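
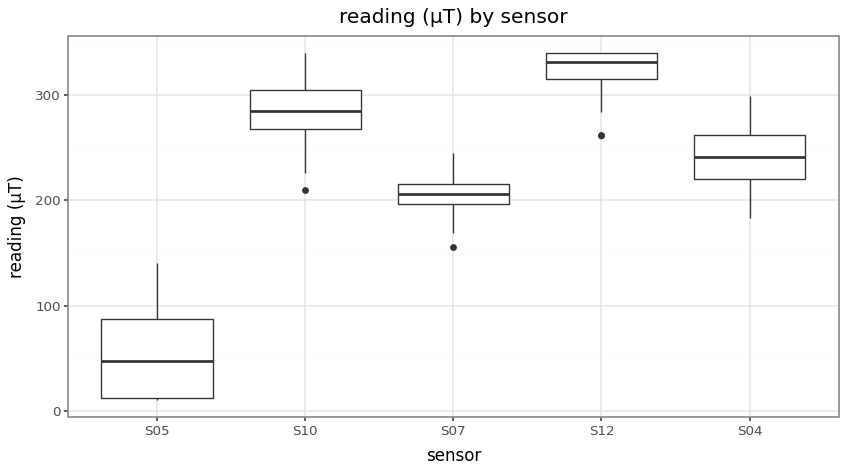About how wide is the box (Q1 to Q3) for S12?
Q3 ≈ 350, Q1 ≈ 325; IQR ≈ 25.

≈ 25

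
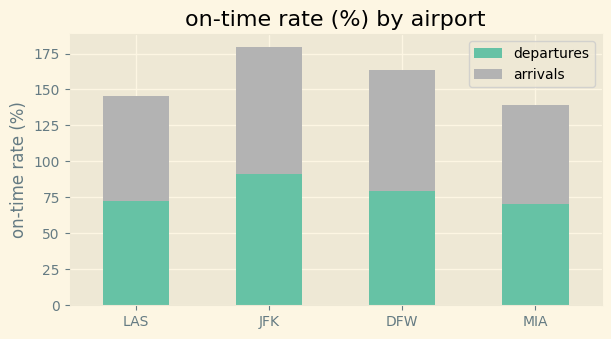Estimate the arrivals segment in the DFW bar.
≈ 80

arrivals top ≈ 160, bottom ≈ 80; segment ≈ 80.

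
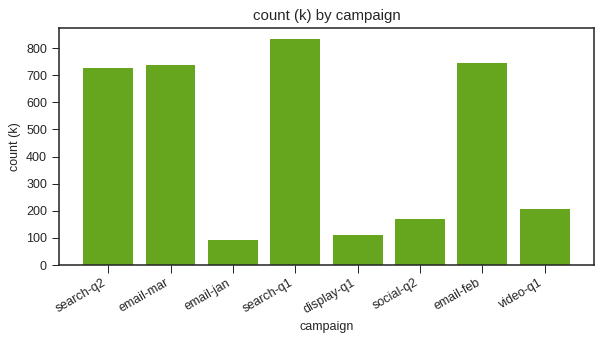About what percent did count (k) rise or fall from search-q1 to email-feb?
search-q1 ≈ 800, email-feb ≈ 700; (700 − 800) / 800 ≈ -12.5%.

≈ -12.5%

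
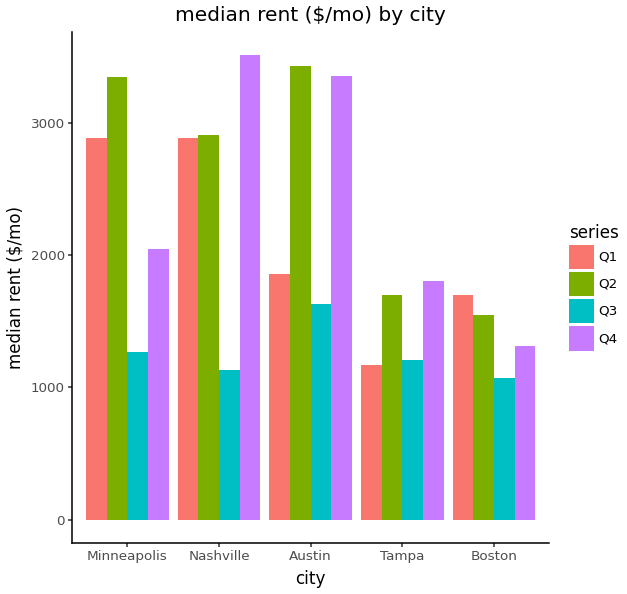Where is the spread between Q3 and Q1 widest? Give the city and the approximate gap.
Nashville, ≈ 2000 $/mo

Nashville: Q3 ≈ 1000, Q1 ≈ 3000 → gap ≈ 2000. Next-largest (Minneapolis) is only ≈ 1500.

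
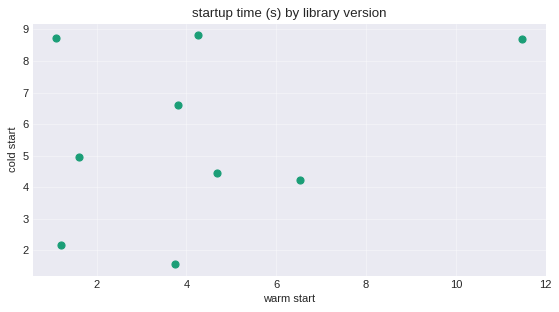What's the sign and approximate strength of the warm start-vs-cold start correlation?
positive, weak

Points are positively correlated; weak (|r| ≈ 0.3).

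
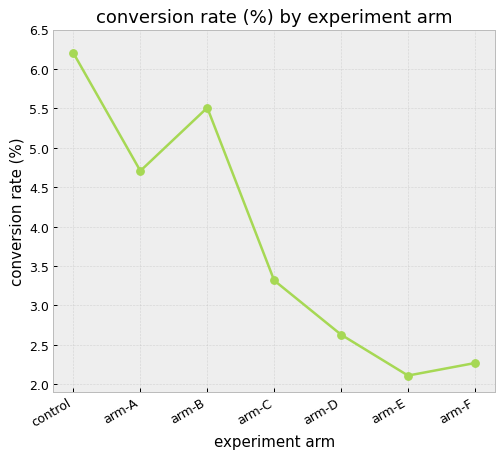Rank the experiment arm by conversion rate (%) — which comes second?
Top 3: control ≈ 6.0, arm-B ≈ 5.5, arm-A ≈ 4.5.

arm-B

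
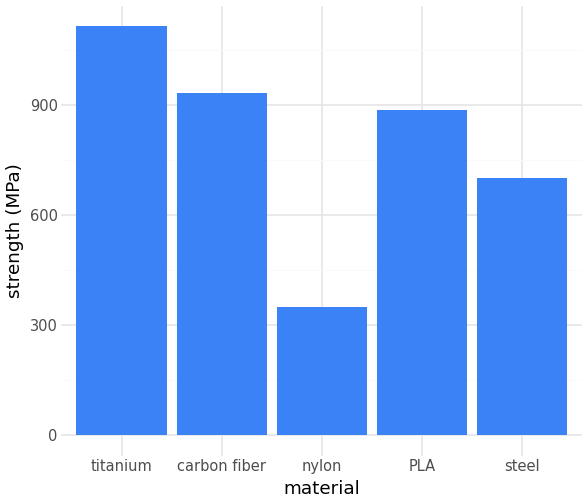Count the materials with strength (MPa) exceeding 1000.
1

Above 1000: titanium.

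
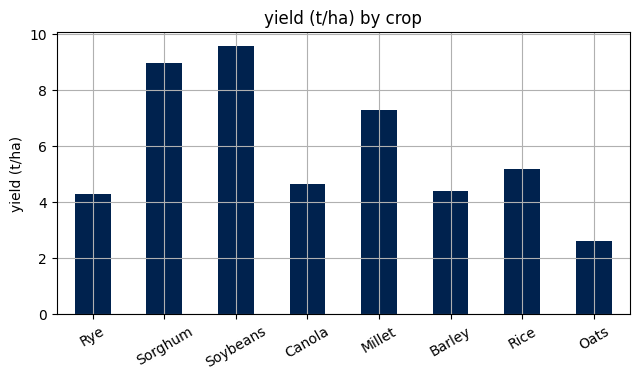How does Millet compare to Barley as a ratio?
Millet ≈ 7, Barley ≈ 4; 7/4 ≈ 1.75.

≈ 1.75×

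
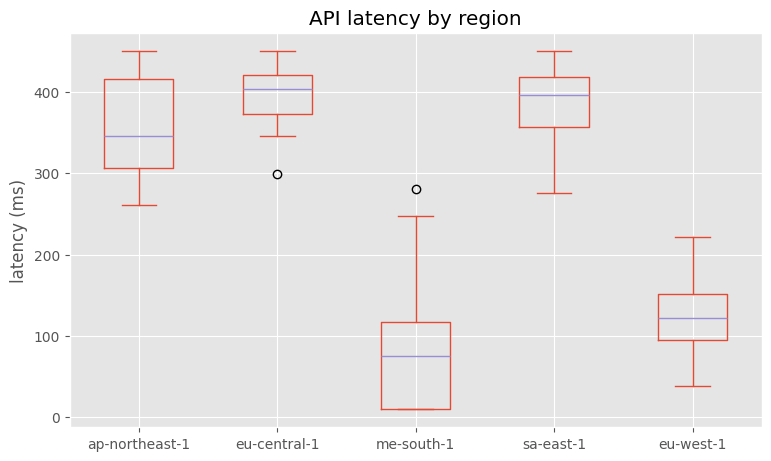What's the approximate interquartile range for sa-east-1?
≈ 50

Q3 ≈ 400, Q1 ≈ 350; IQR ≈ 50.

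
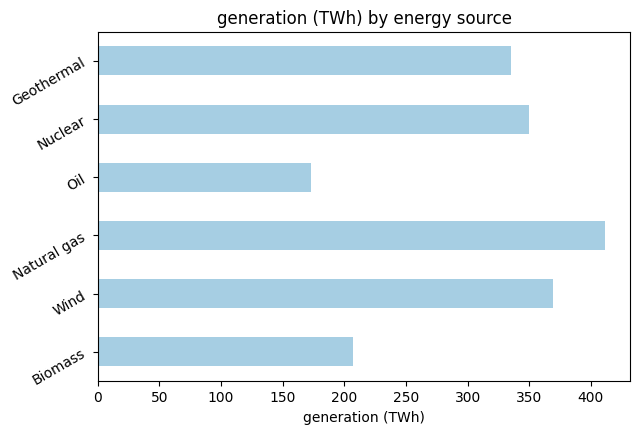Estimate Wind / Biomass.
Wind ≈ 350, Biomass ≈ 200; 350/200 ≈ 1.75.

≈ 1.75×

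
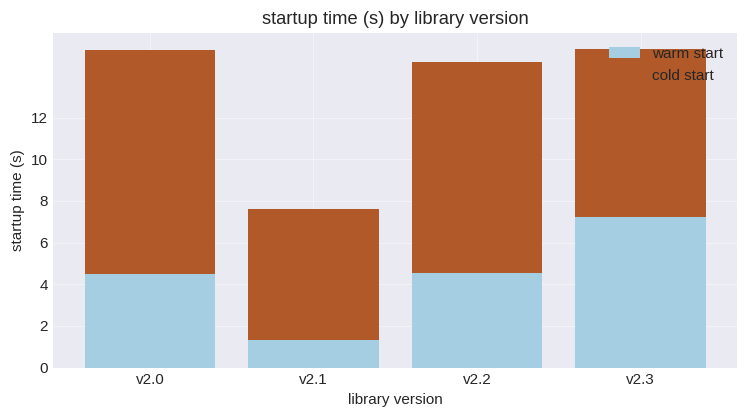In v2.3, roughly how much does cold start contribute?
cold start top ≈ 16, bottom ≈ 8; segment ≈ 8.

≈ 8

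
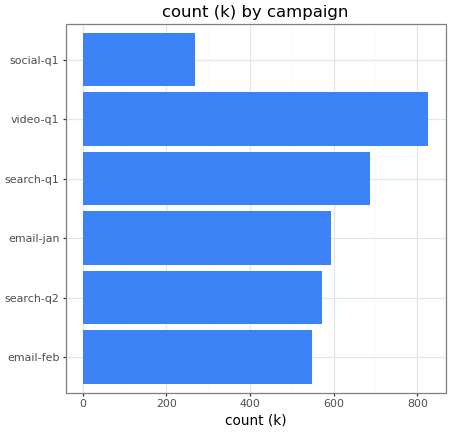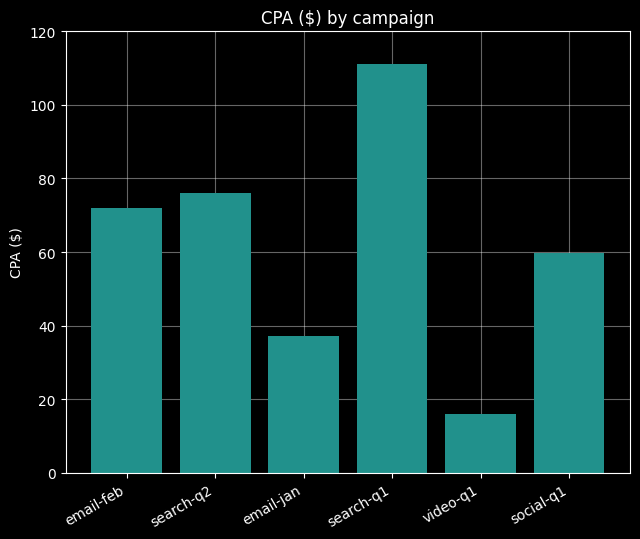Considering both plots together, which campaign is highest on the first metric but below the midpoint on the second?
video-q1

Chart 2 median CPA ($) ≈ 60; below-median campaigns: email-jan, video-q1, social-q1. Among those, video-q1 has the highest count (k) (≈ 800).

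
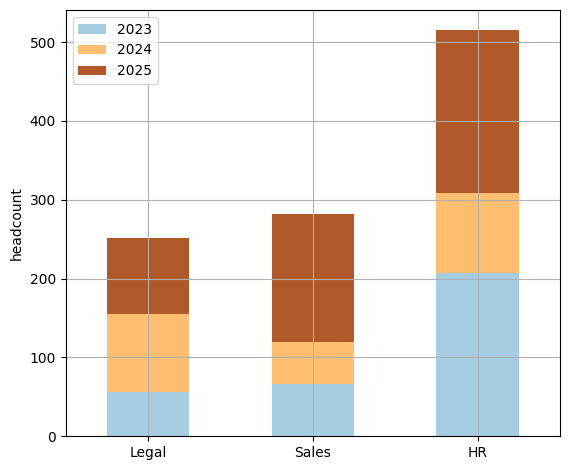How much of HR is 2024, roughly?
≈ 100

2024 top ≈ 300, bottom ≈ 200; segment ≈ 100.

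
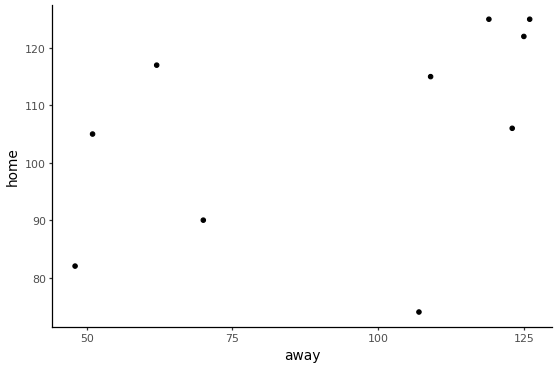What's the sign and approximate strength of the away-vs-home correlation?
positive, moderate

Points are positively correlated; moderate (|r| ≈ 0.5).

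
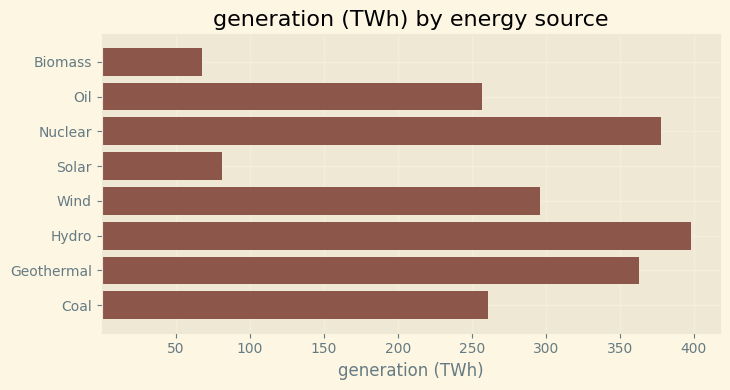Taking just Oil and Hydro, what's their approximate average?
(250 + 400) / 2 ≈ 325.

≈ 325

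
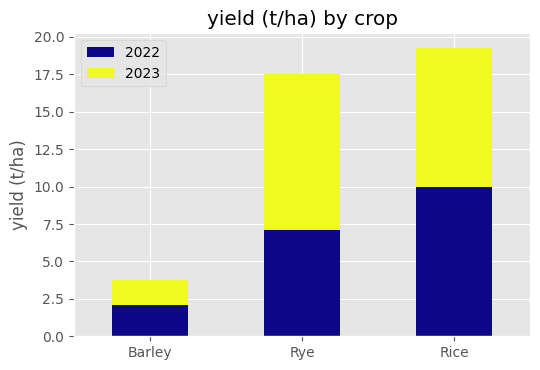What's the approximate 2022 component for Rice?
≈ 10

2022 top ≈ 10, bottom ≈ 0; segment ≈ 10.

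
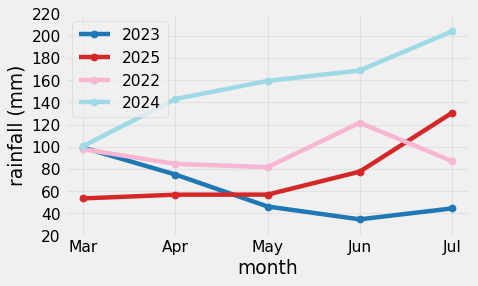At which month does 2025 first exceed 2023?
Apr: 2025 ≈ 60 vs 2023 ≈ 80 (not yet); May: 2025 ≈ 60 vs 2023 ≈ 40 (first crossover).

May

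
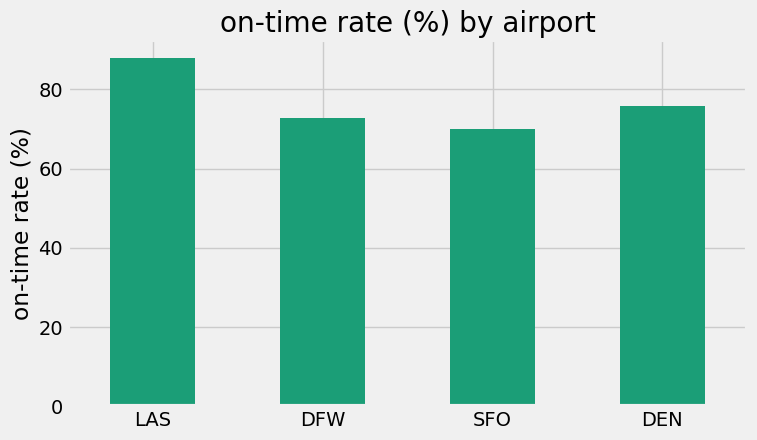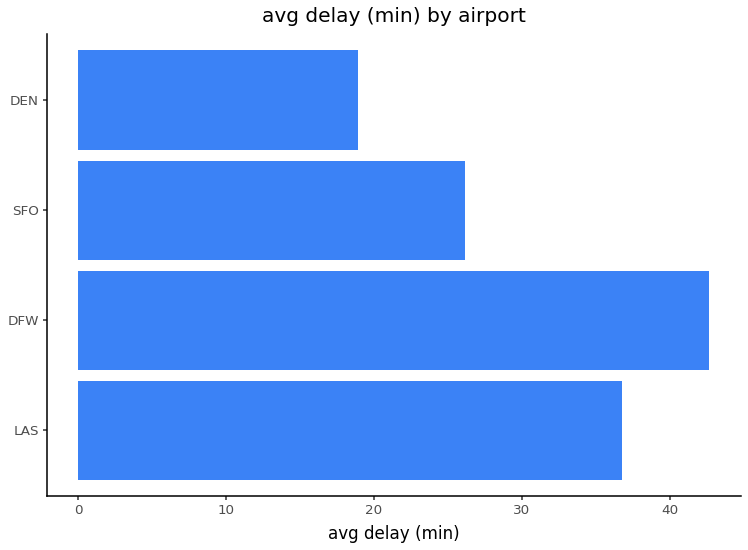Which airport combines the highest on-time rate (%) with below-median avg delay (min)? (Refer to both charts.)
DEN

Chart 2 median avg delay (min) ≈ 30; below-median airports: SFO, DEN. Among those, DEN has the highest on-time rate (%) (≈ 80).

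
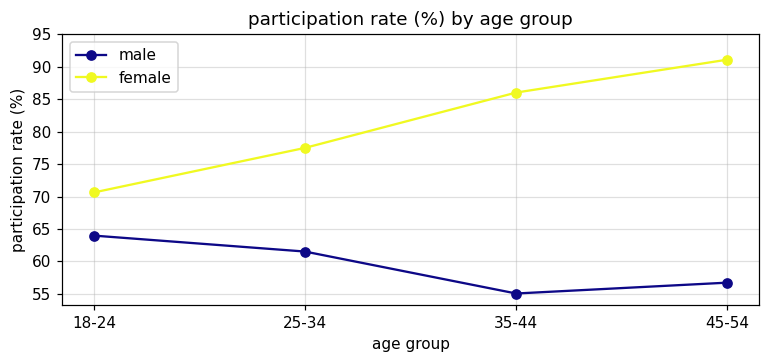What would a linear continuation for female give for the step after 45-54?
Last three: 75, 85, 90 → slope ≈ 7.5/step → next ≈ 97.5.

≈ 97.5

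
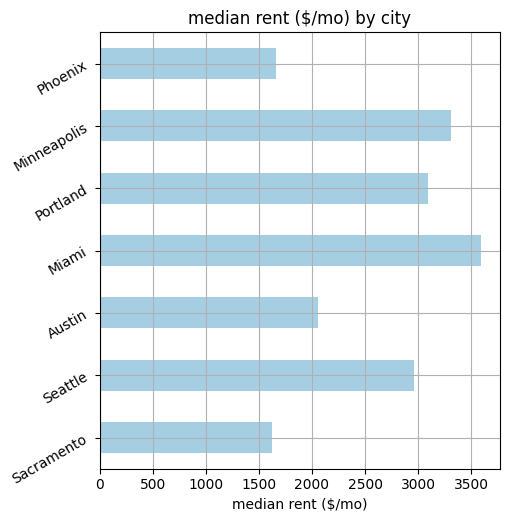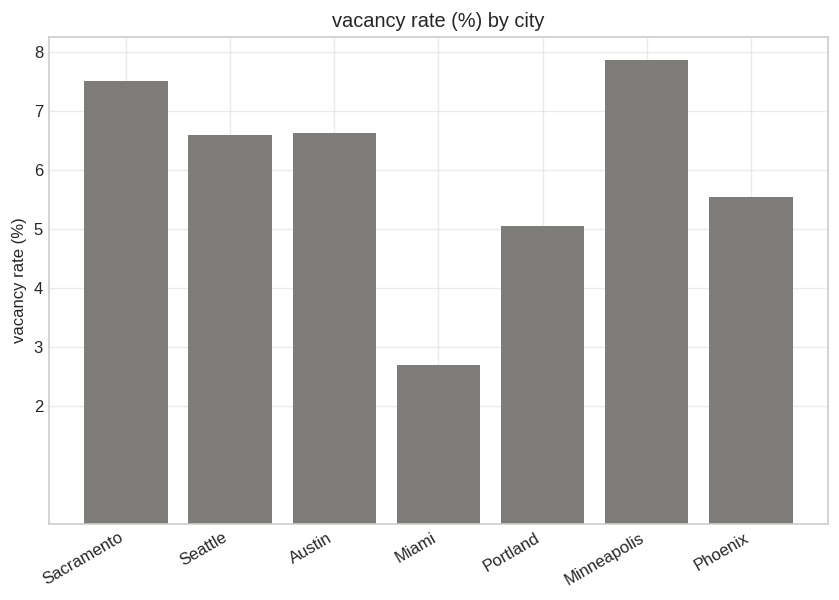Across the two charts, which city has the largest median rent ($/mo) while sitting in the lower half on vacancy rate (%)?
Chart 2 median vacancy rate (%) ≈ 7; below-median cities: Miami, Portland, Phoenix. Among those, Miami has the highest median rent ($/mo) (≈ 3500).

Miami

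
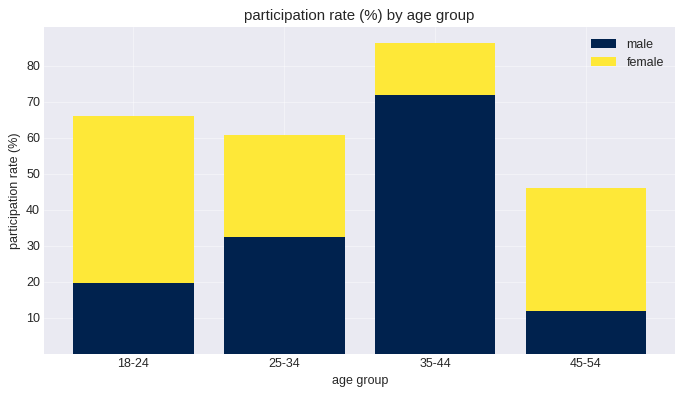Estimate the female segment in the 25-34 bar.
female top ≈ 60, bottom ≈ 30; segment ≈ 30.

≈ 30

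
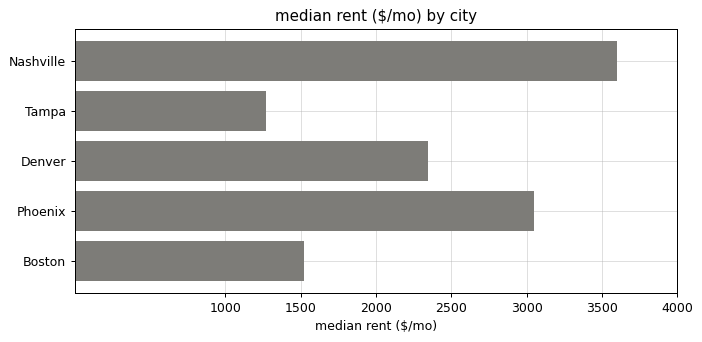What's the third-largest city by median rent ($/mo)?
Top 4: Nashville ≈ 3500, Phoenix ≈ 3000, Denver ≈ 2500, Boston ≈ 1500.

Denver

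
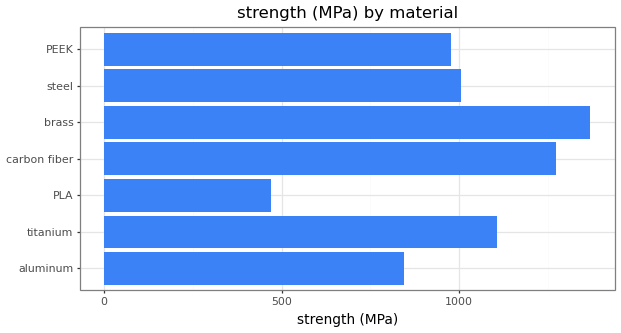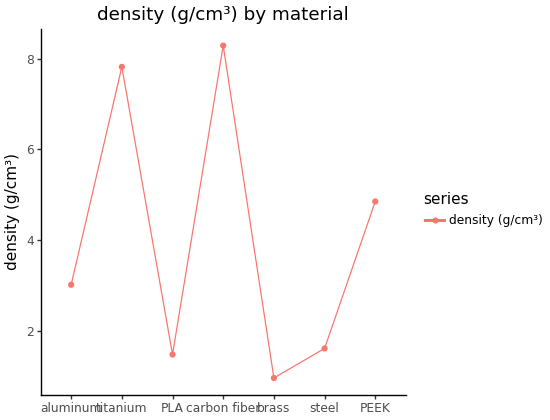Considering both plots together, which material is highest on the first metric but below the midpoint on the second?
brass

Chart 2 median density (g/cm³) ≈ 3; below-median materials: PLA, brass, steel. Among those, brass has the highest strength (MPa) (≈ 1400).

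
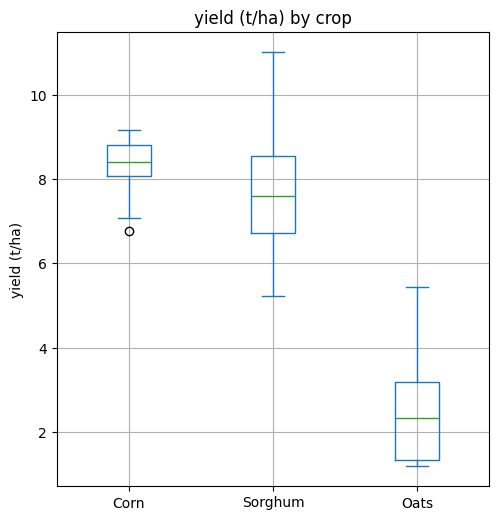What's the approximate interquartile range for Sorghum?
Q3 ≈ 8.5, Q1 ≈ 6.5; IQR ≈ 2.0.

≈ 2.0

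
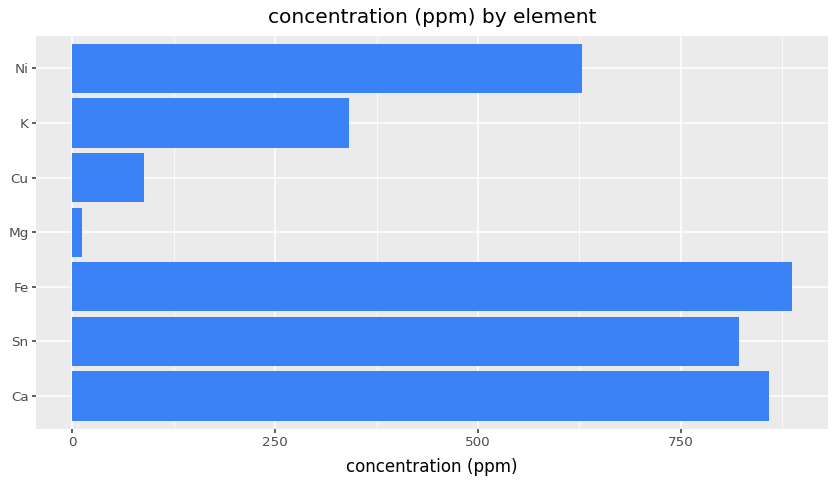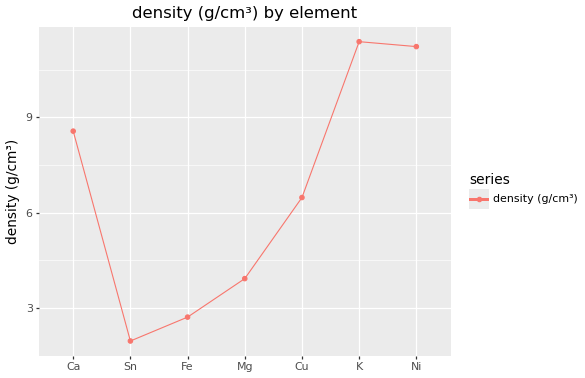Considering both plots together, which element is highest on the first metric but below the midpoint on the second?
Fe

Chart 2 median density (g/cm³) ≈ 6; below-median elements: Sn, Fe, Mg. Among those, Fe has the highest concentration (ppm) (≈ 900).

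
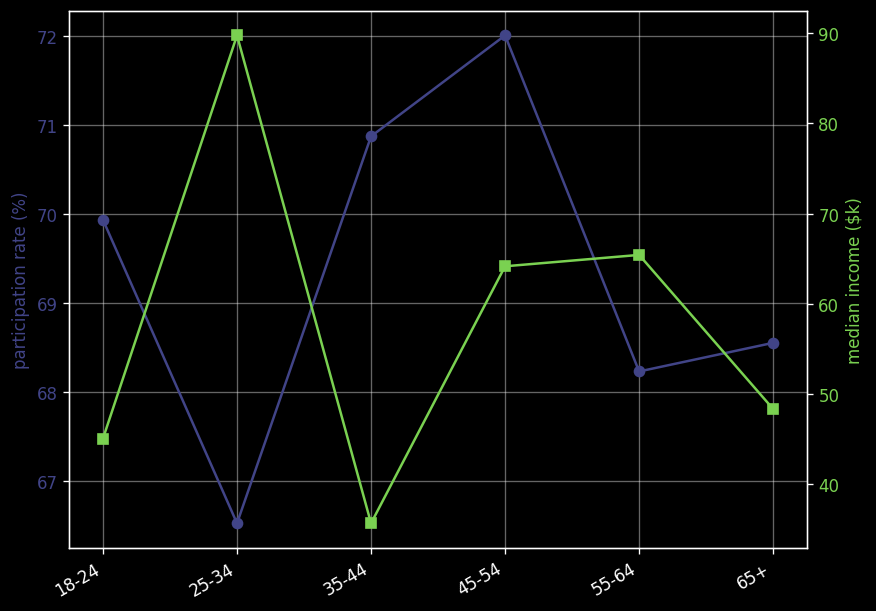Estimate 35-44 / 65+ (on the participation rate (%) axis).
35-44 ≈ 71.0, 65+ ≈ 68.5; 71.0/68.5 ≈ 1.04.

≈ 1.04×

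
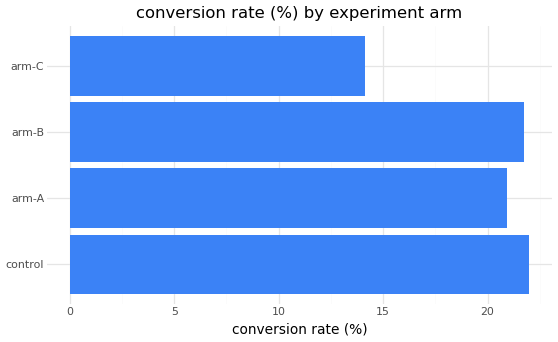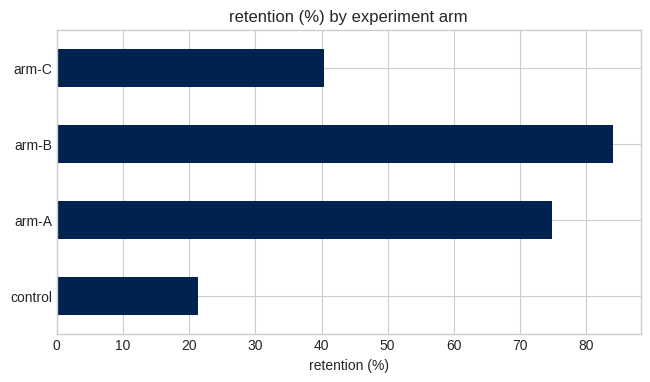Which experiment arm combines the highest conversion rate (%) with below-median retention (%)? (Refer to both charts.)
control

Chart 2 median retention (%) ≈ 60; below-median experiment arms: control, arm-C. Among those, control has the highest conversion rate (%) (≈ 20).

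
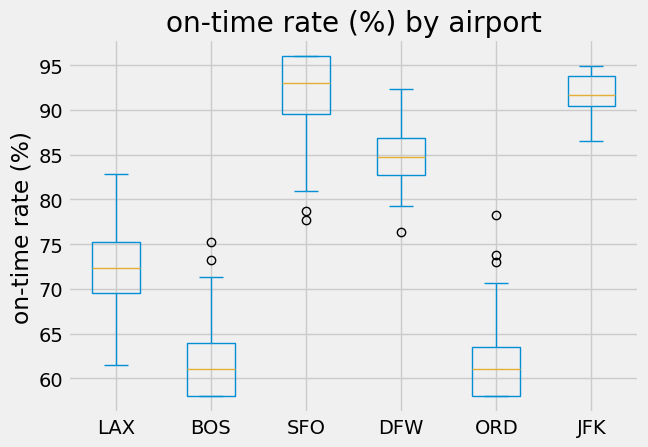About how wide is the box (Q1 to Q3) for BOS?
Q3 ≈ 65, Q1 ≈ 60; IQR ≈ 5.

≈ 5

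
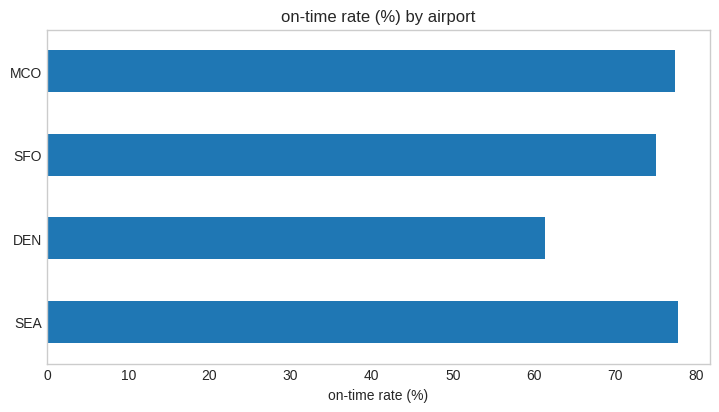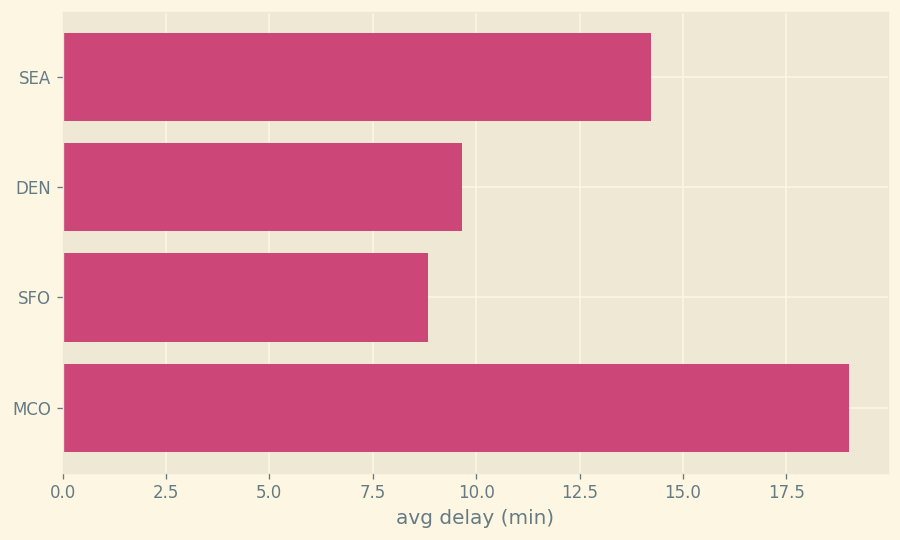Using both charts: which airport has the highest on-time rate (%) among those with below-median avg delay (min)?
Chart 2 median avg delay (min) ≈ 12; below-median airports: DEN, SFO. Among those, SFO has the highest on-time rate (%) (≈ 80).

SFO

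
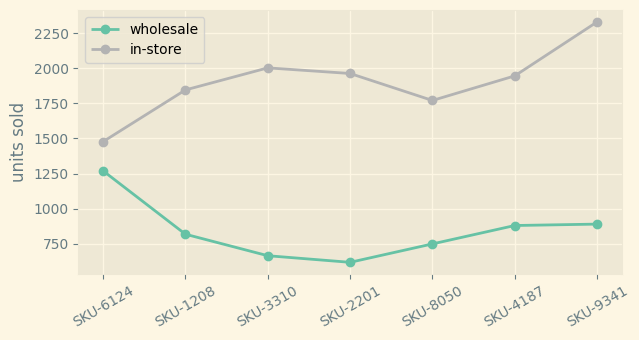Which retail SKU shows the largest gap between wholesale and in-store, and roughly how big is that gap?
SKU-9341, ≈ 1600

SKU-9341: wholesale ≈ 800, in-store ≈ 2400 → gap ≈ 1600. Next-largest (SKU-2201) is only ≈ 1400.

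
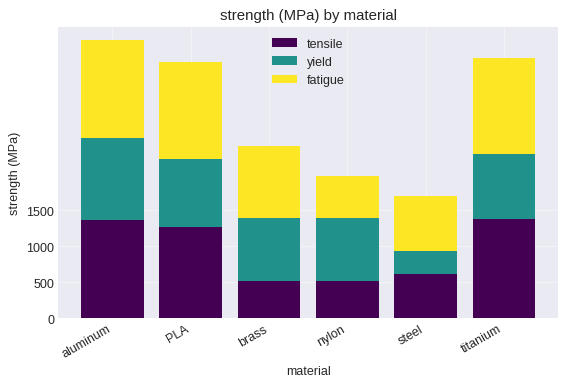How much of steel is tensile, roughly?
tensile top ≈ 500, bottom ≈ 0; segment ≈ 500.

≈ 500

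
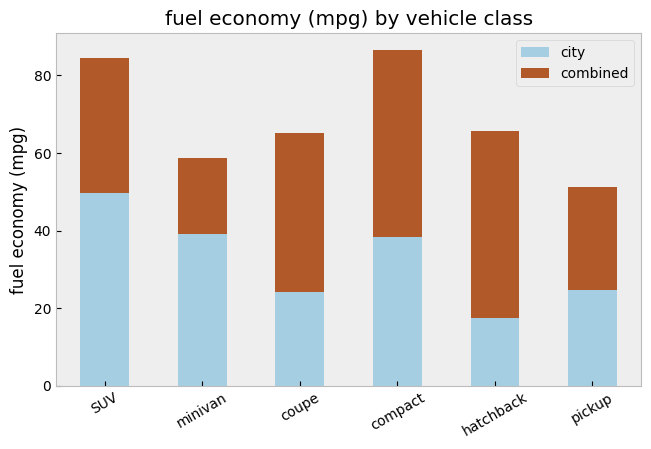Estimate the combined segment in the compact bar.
combined top ≈ 90, bottom ≈ 40; segment ≈ 50.

≈ 50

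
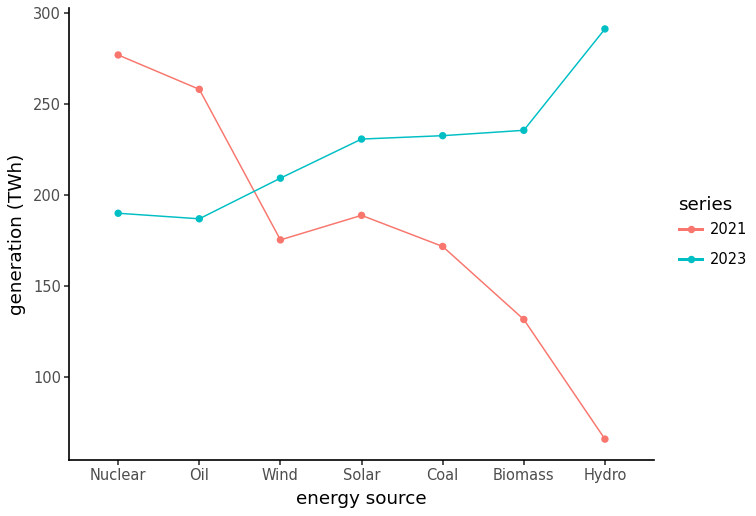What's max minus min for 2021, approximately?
Max Nuclear ≈ 280, min Hydro ≈ 60; range ≈ 220.

≈ 220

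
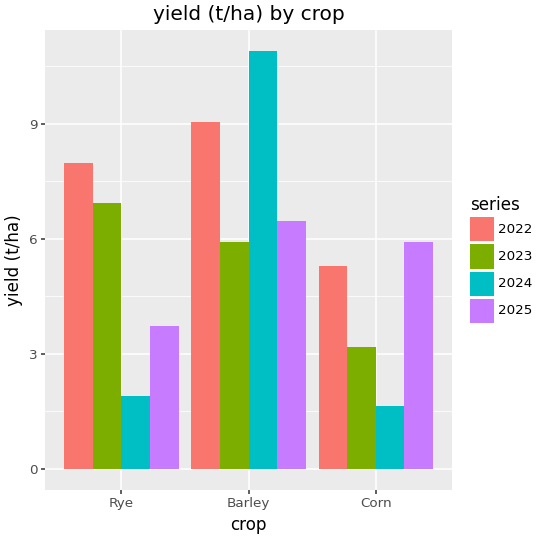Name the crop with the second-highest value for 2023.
Top 3 for 2023: Rye ≈ 7, Barley ≈ 6, Corn ≈ 3.

Barley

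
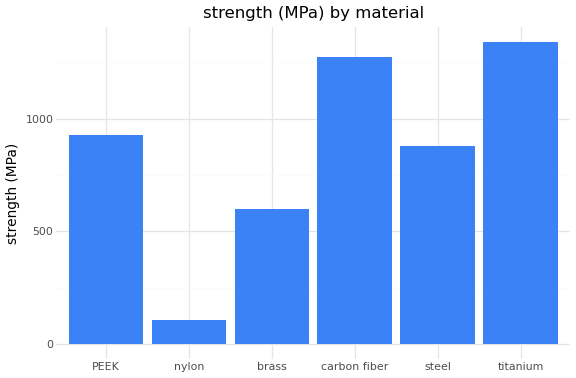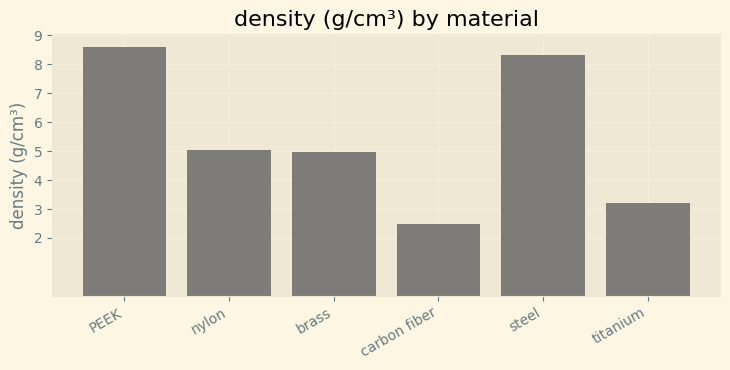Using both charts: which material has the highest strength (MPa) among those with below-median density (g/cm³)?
titanium

Chart 2 median density (g/cm³) ≈ 5; below-median materials: brass, carbon fiber, titanium. Among those, titanium has the highest strength (MPa) (≈ 1400).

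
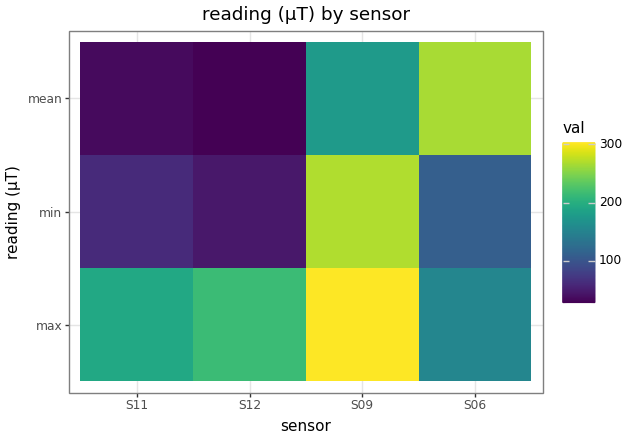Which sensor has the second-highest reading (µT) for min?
S06

Top 3 for min: S09 ≈ 275, S06 ≈ 100, S11 ≈ 50.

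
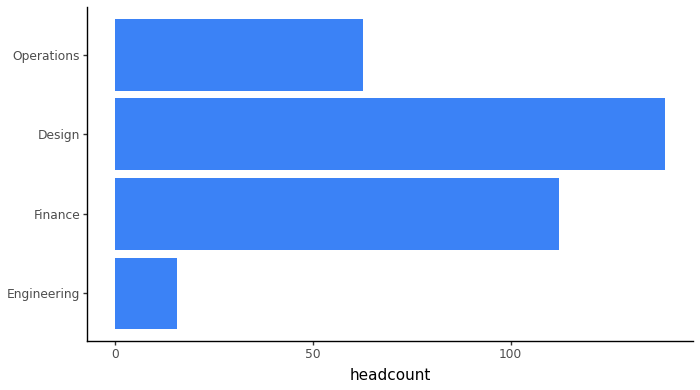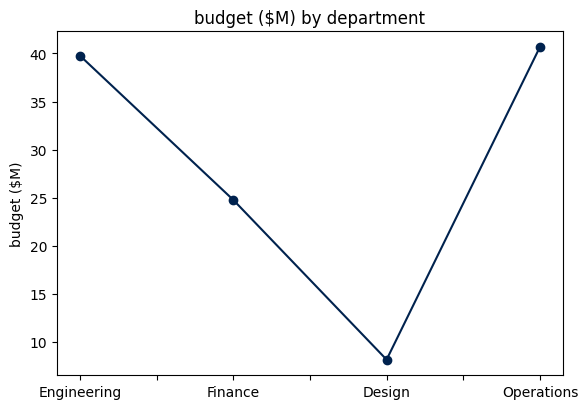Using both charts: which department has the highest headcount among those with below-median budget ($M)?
Design

Chart 2 median budget ($M) ≈ 30; below-median departments: Finance, Design. Among those, Design has the highest headcount (≈ 140).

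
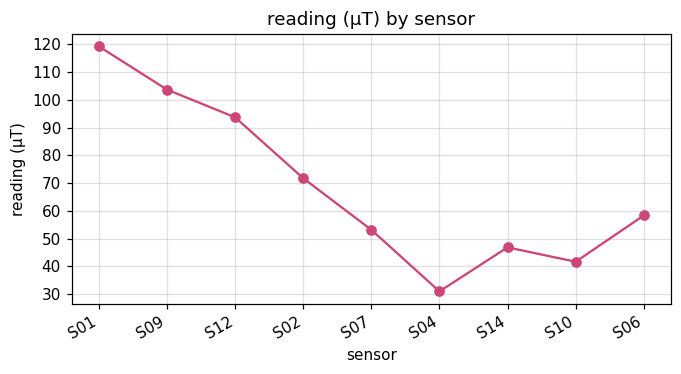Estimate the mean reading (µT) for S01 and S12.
≈ 105

(120 + 90) / 2 ≈ 105.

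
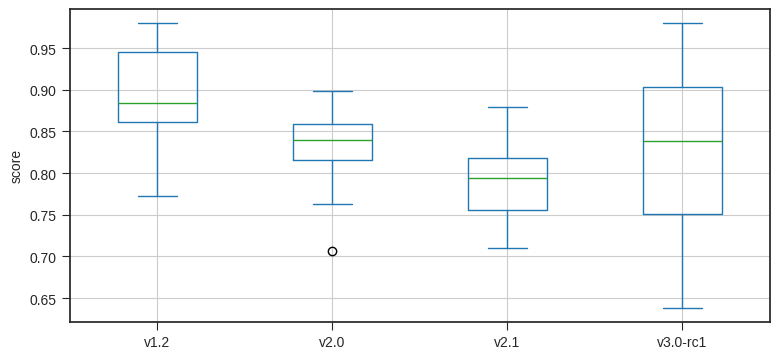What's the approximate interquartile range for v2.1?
Q3 ≈ 0.82, Q1 ≈ 0.76; IQR ≈ 0.06.

≈ 0.06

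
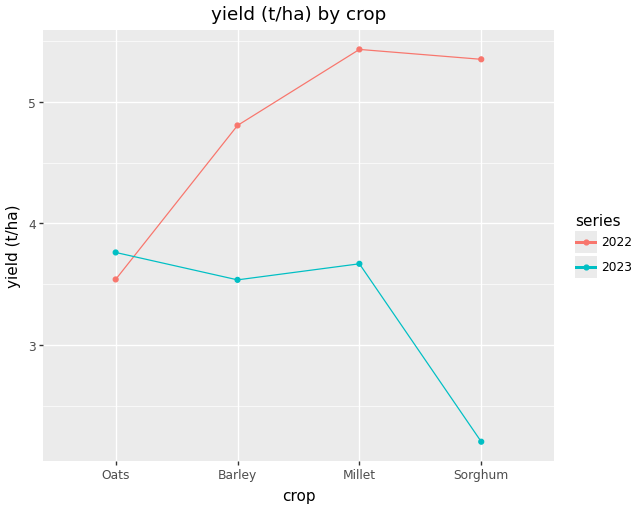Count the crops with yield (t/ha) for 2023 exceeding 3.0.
Above 3.0: Oats, Barley, Millet.

3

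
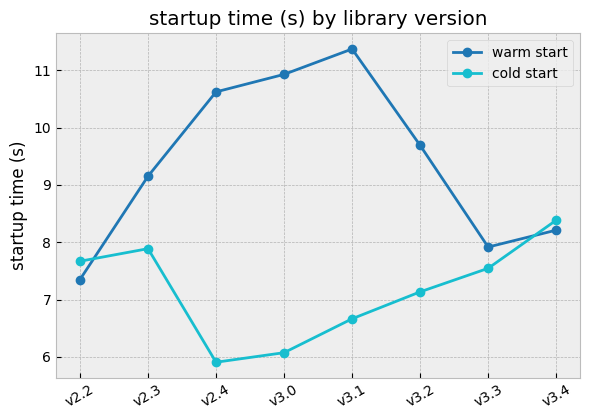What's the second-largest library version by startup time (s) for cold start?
Top 3 for cold start: v3.4 ≈ 8.5, v2.3 ≈ 8.0, v2.2 ≈ 7.5.

v2.3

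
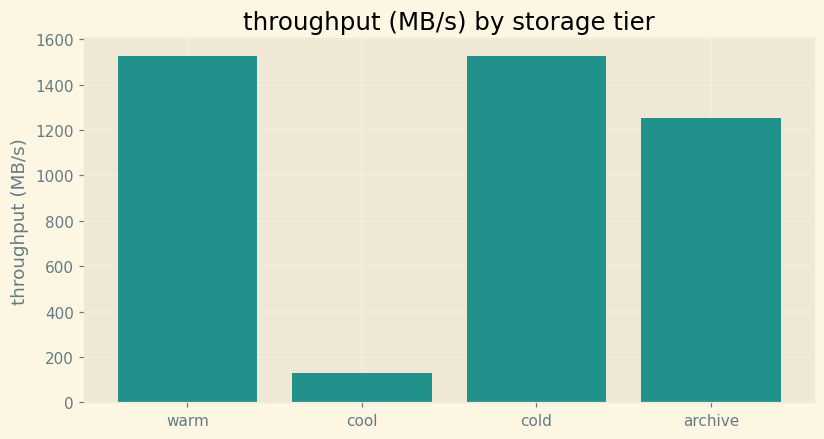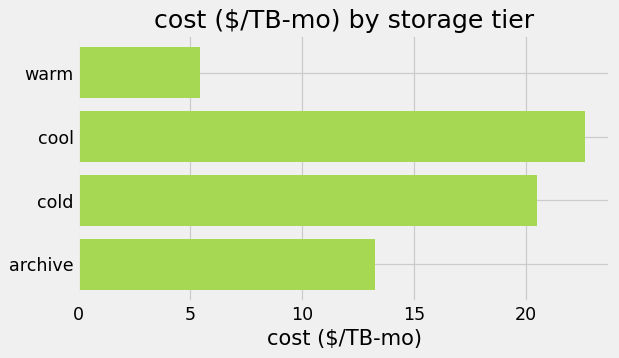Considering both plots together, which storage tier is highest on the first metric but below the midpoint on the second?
warm

Chart 2 median cost ($/TB-mo) ≈ 15; below-median storage tiers: warm, archive. Among those, warm has the highest throughput (MB/s) (≈ 1600).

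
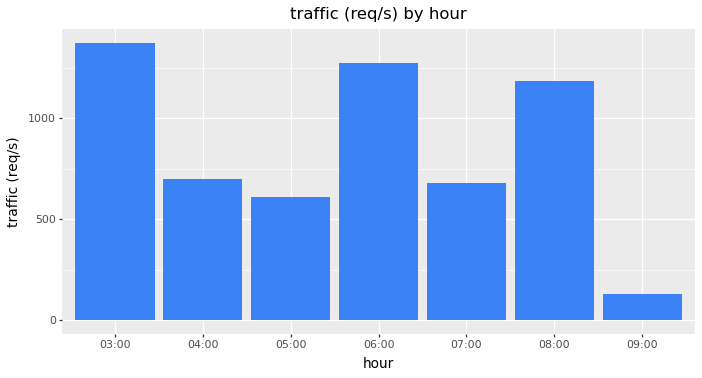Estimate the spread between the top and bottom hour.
≈ 1200

Max 03:00 ≈ 1400, min 09:00 ≈ 200; range ≈ 1200.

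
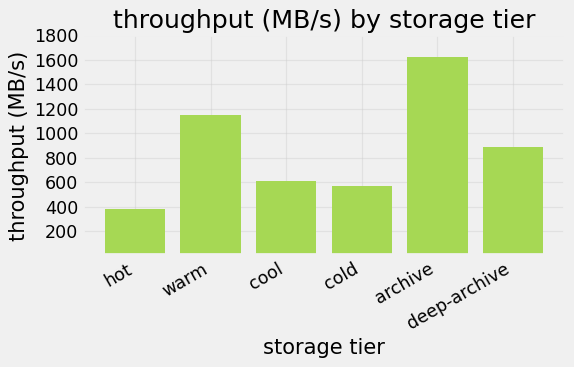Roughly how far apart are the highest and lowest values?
Max archive ≈ 1600, min hot ≈ 400; range ≈ 1200.

≈ 1200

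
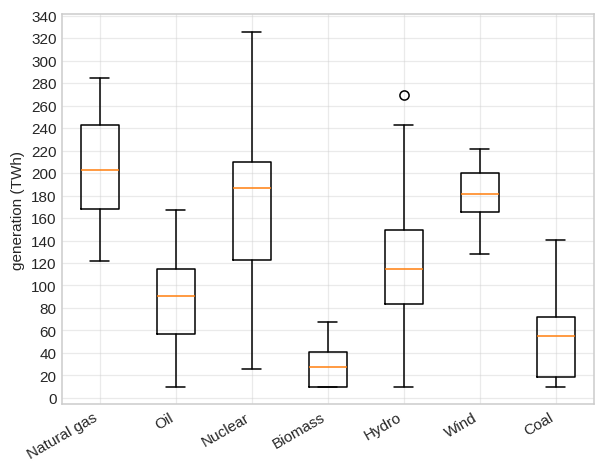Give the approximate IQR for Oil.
Q3 ≈ 120, Q1 ≈ 60; IQR ≈ 60.

≈ 60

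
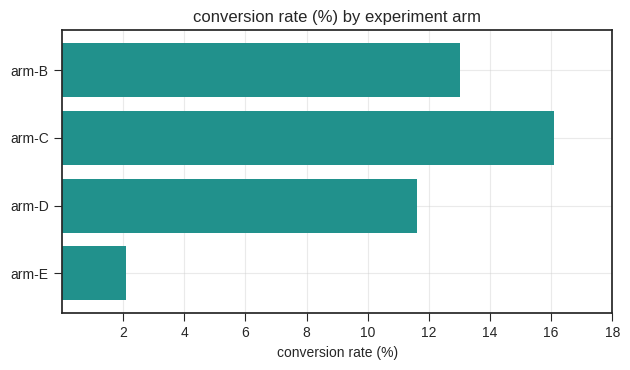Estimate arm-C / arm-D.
arm-C ≈ 16, arm-D ≈ 12; 16/12 ≈ 1.33.

≈ 1.33×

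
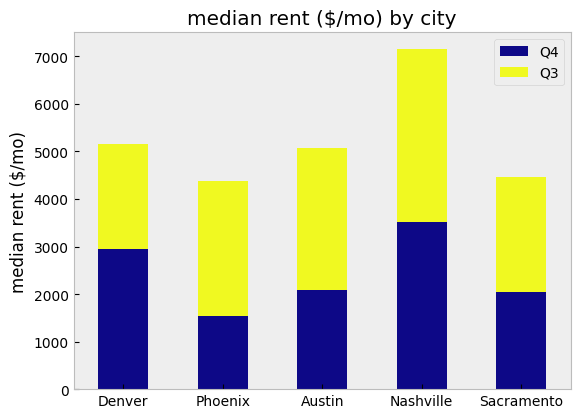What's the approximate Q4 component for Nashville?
≈ 4000

Q4 top ≈ 4000, bottom ≈ 0; segment ≈ 4000.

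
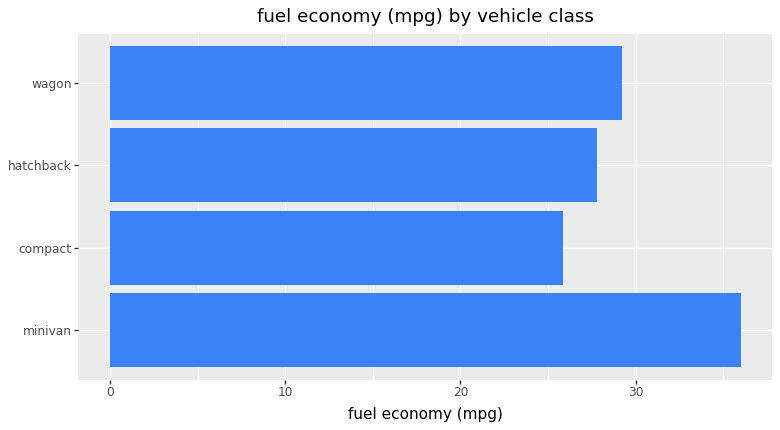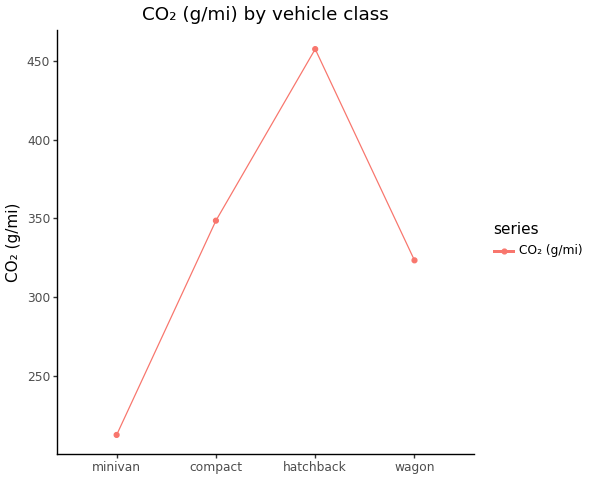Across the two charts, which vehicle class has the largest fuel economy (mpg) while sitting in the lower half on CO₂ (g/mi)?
Chart 2 median CO₂ (g/mi) ≈ 350; below-median vehicle classes: minivan, wagon. Among those, minivan has the highest fuel economy (mpg) (≈ 35).

minivan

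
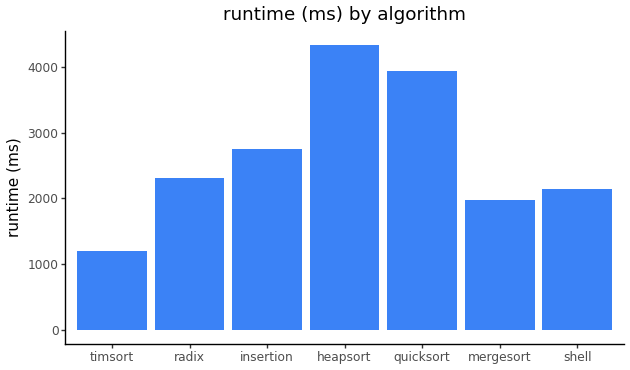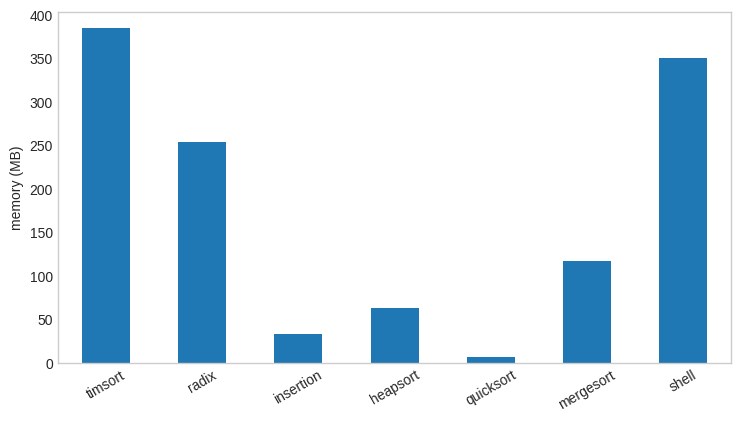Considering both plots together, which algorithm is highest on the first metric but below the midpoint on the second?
Chart 2 median memory (MB) ≈ 100; below-median algorithms: insertion, heapsort, quicksort. Among those, heapsort has the highest runtime (ms) (≈ 4500).

heapsort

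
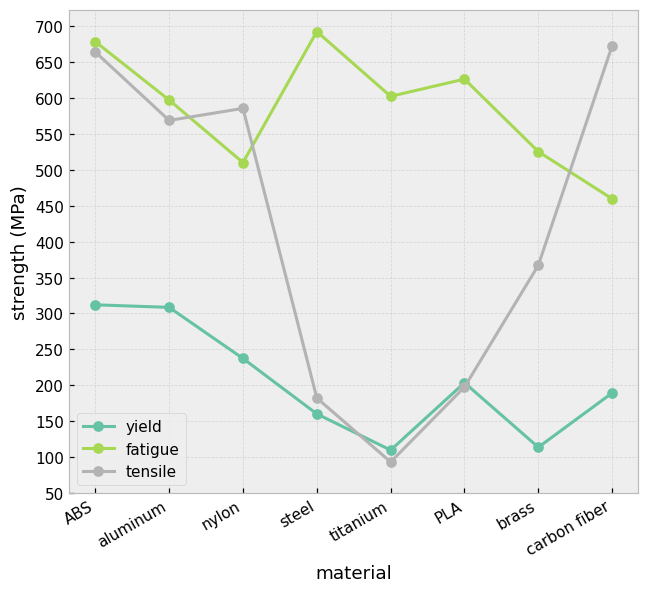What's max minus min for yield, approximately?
≈ 200

Max ABS ≈ 300, min titanium ≈ 100; range ≈ 200.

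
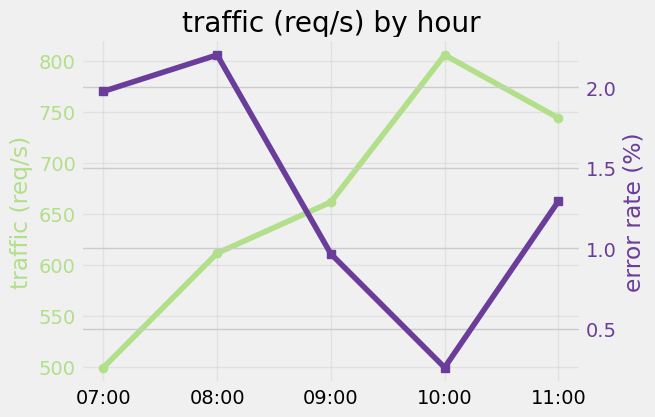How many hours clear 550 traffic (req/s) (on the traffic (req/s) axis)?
4

Above 550: 08:00, 09:00, 10:00, 11:00.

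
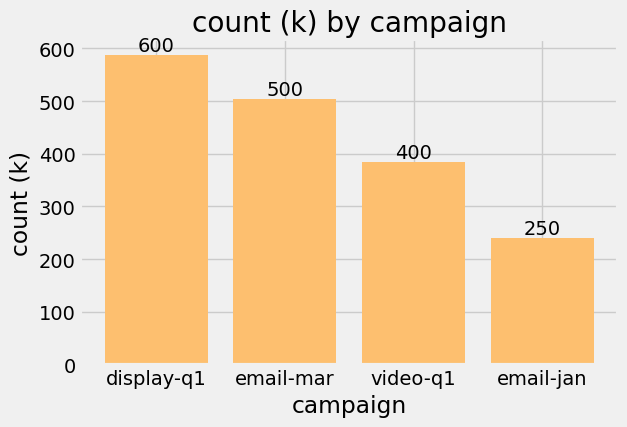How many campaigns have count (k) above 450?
Above 450: display-q1, email-mar.

2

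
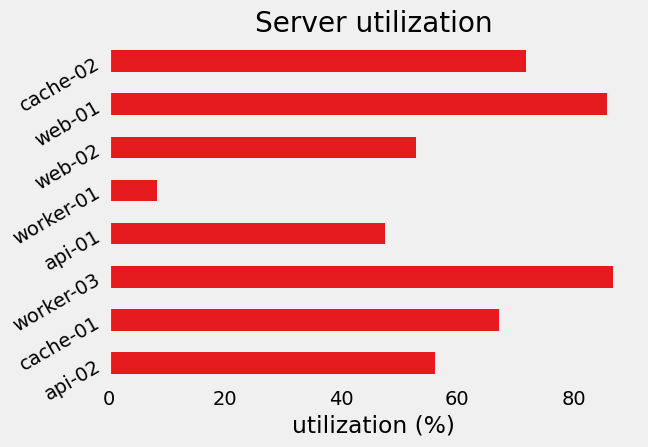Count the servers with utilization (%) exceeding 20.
7

Above 20: api-02, cache-01, worker-03, api-01, web-02, web-01, cache-02.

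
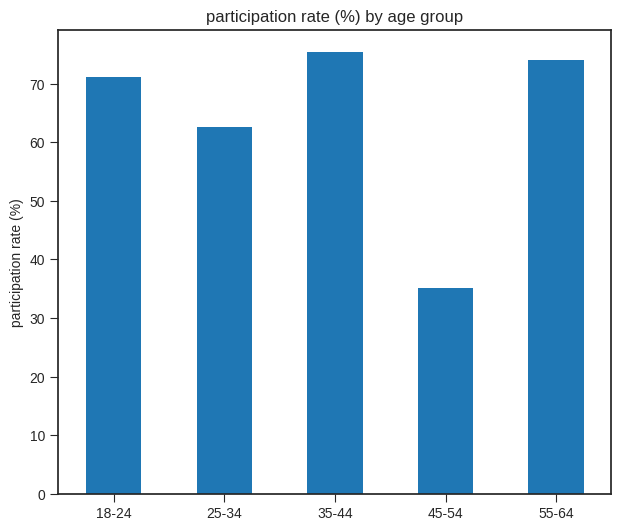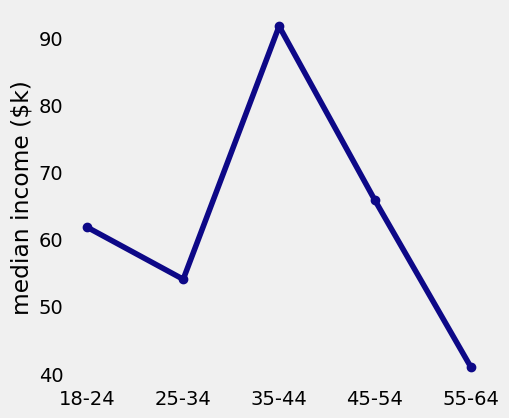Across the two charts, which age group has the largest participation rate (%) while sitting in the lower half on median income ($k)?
Chart 2 median median income ($k) ≈ 60; below-median age groups: 25-34, 55-64. Among those, 55-64 has the highest participation rate (%) (≈ 70).

55-64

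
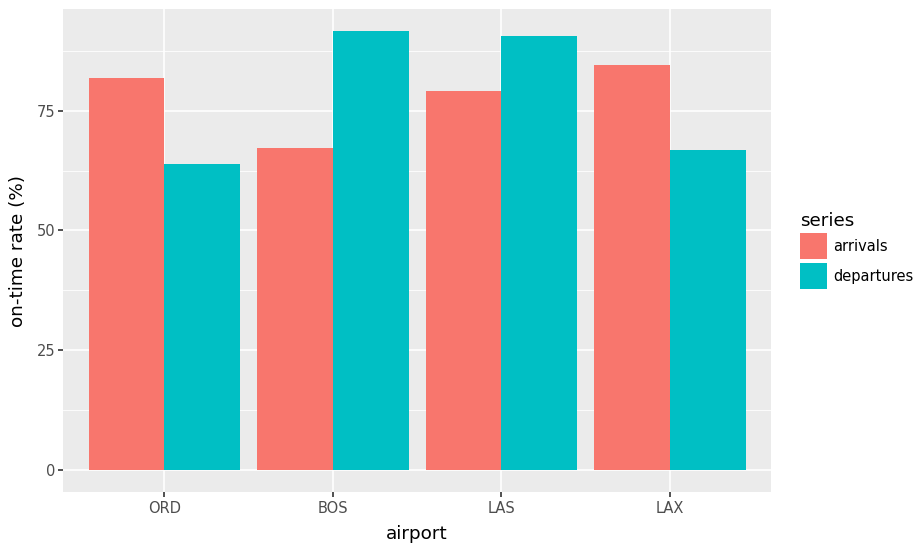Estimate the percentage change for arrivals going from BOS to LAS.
BOS ≈ 70, LAS ≈ 80; (80 − 70) / 70 ≈ +14.3%.

≈ +14.3%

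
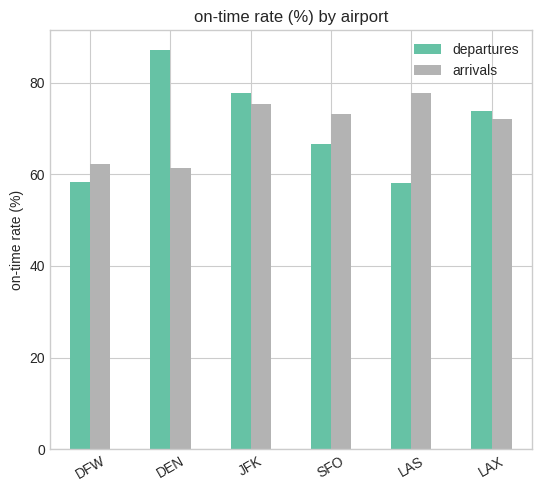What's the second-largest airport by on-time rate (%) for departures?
JFK

Top 3 for departures: DEN ≈ 90, JFK ≈ 80, LAX ≈ 70.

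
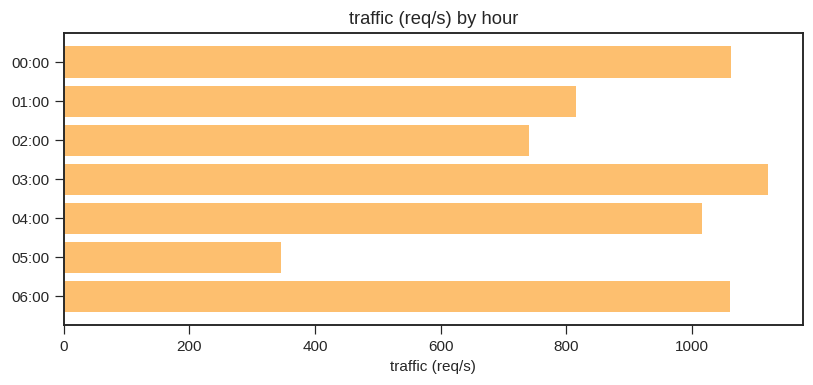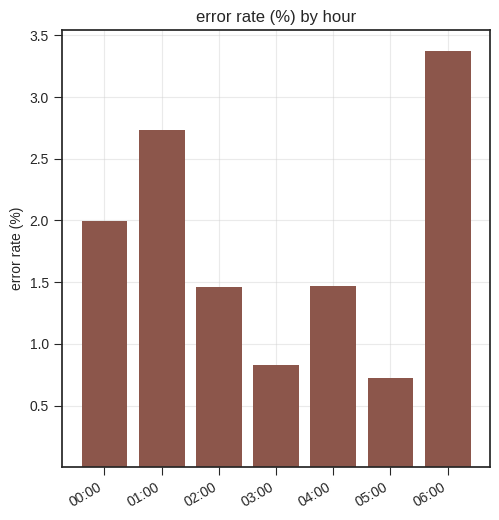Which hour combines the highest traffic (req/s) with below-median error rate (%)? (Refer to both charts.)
Chart 2 median error rate (%) ≈ 1.5; below-median hours: 02:00, 03:00, 05:00. Among those, 03:00 has the highest traffic (req/s) (≈ 1200).

03:00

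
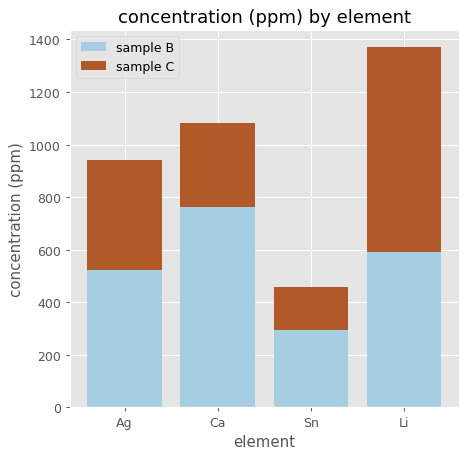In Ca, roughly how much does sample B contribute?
sample B top ≈ 800, bottom ≈ 0; segment ≈ 800.

≈ 800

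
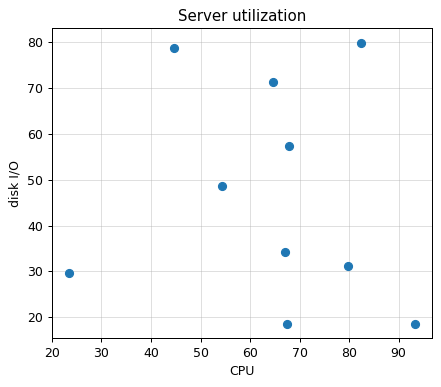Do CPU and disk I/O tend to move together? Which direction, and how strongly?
no clear correlation

Points are roughly uncorrelated; weak (|r| ≈ 0.1).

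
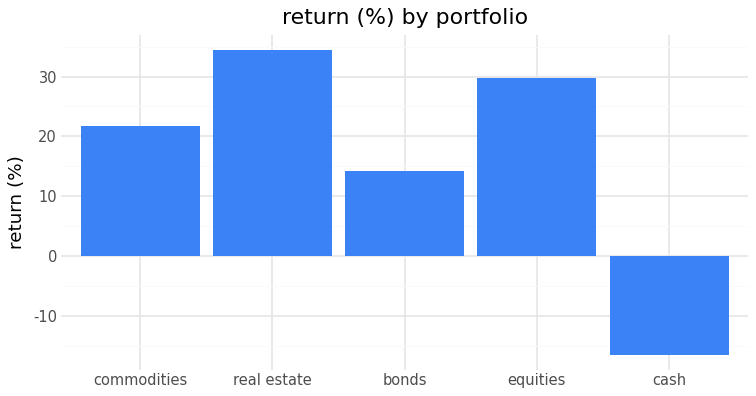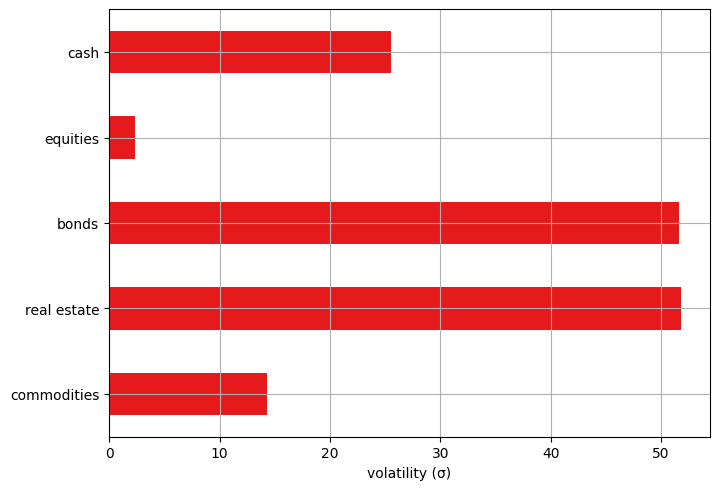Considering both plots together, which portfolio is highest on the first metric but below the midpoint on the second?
Chart 2 median volatility (σ) ≈ 25; below-median portfolios: commodities, equities. Among those, equities has the highest return (%) (≈ 30).

equities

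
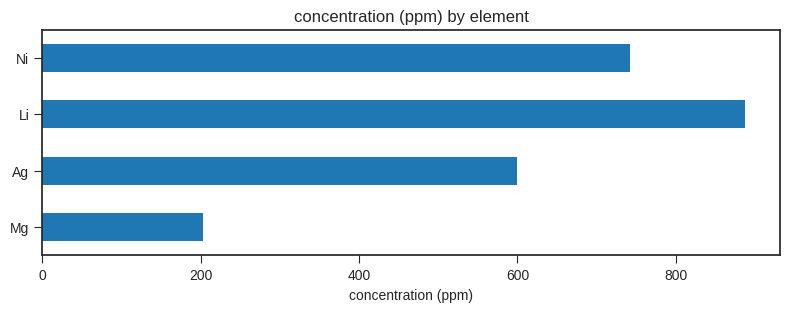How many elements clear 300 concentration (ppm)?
Above 300: Ag, Li, Ni.

3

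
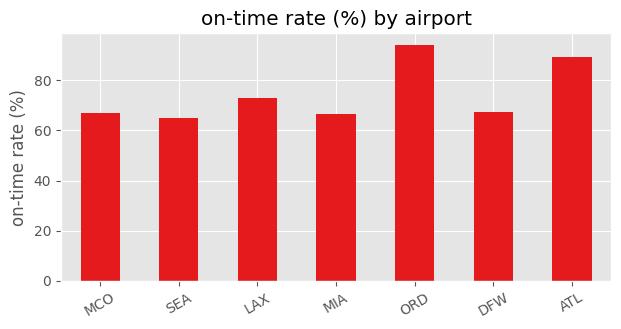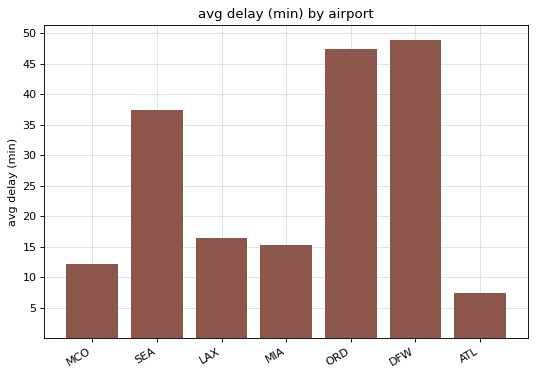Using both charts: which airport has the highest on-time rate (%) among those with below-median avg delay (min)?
Chart 2 median avg delay (min) ≈ 15; below-median airports: MCO, MIA, ATL. Among those, ATL has the highest on-time rate (%) (≈ 90).

ATL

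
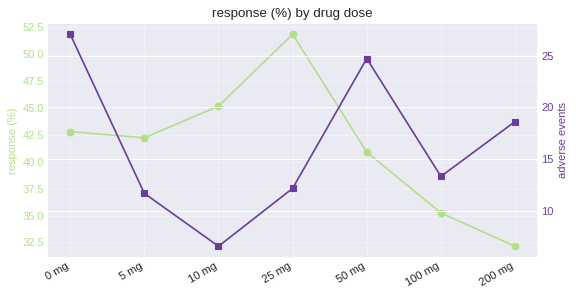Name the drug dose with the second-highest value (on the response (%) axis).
10 mg

Top 3 (on the response (%) axis): 25 mg ≈ 52, 10 mg ≈ 46, 0 mg ≈ 42.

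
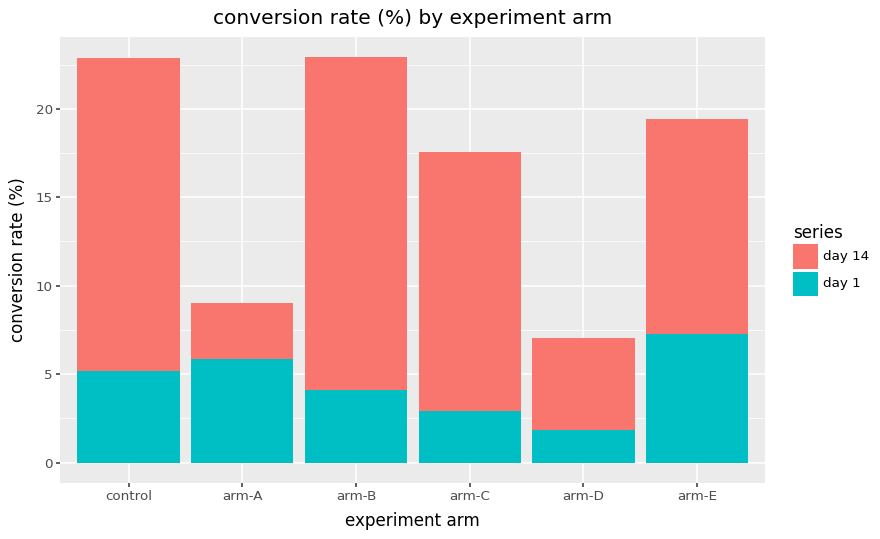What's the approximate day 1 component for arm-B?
≈ 4

day 1 top ≈ 4, bottom ≈ 0; segment ≈ 4.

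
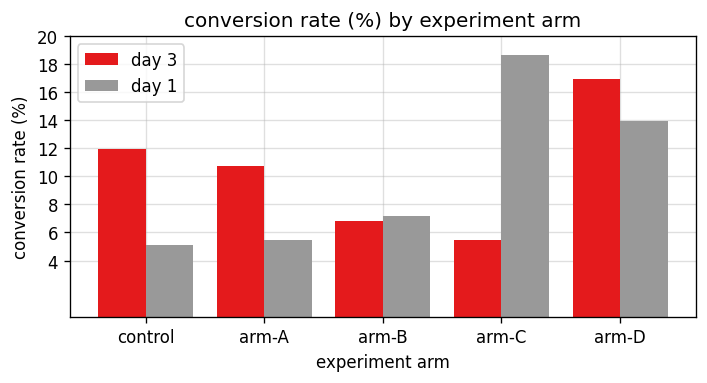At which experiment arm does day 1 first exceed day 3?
arm-B

arm-A: day 1 ≈ 6 vs day 3 ≈ 10 (not yet); arm-B: day 1 ≈ 8 vs day 3 ≈ 6 (first crossover).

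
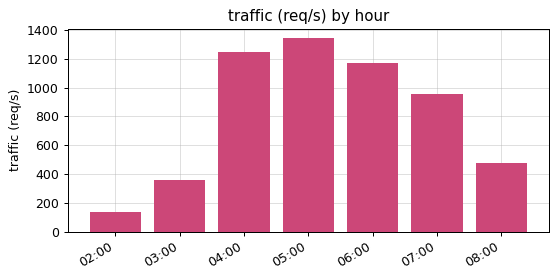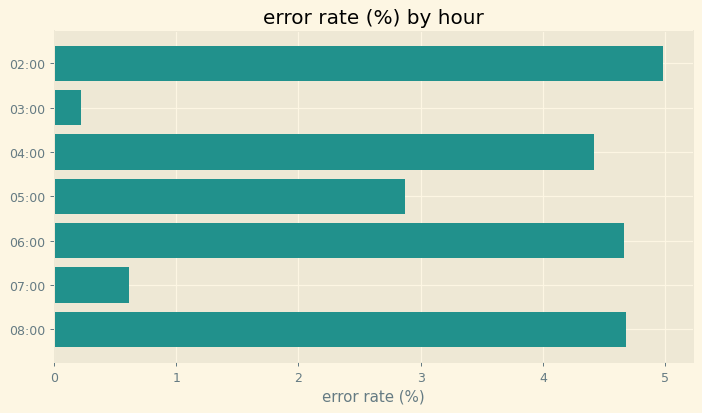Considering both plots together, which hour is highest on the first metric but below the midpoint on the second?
Chart 2 median error rate (%) ≈ 4.5; below-median hours: 03:00, 05:00, 07:00. Among those, 05:00 has the highest traffic (req/s) (≈ 1400).

05:00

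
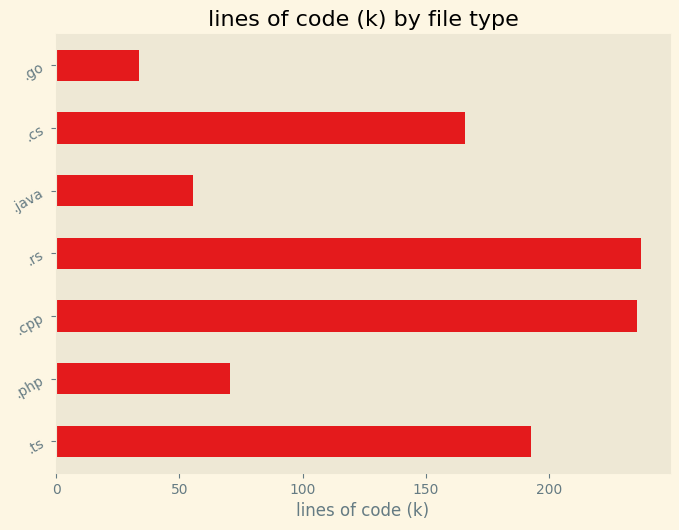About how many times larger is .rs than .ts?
.rs ≈ 240, .ts ≈ 200; 240/200 ≈ 1.2.

≈ 1.2×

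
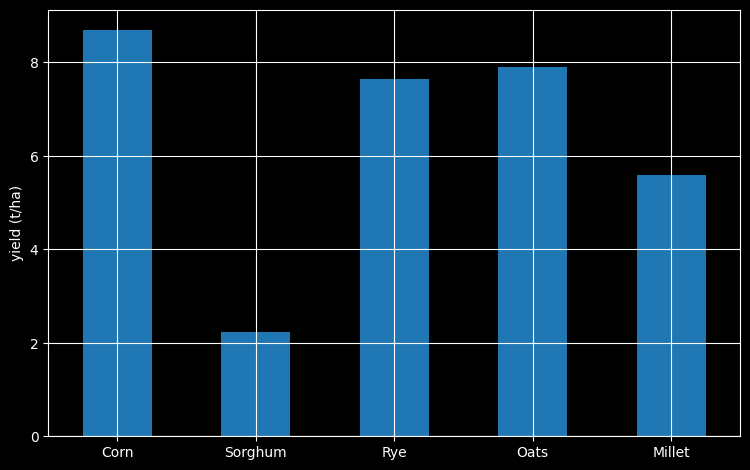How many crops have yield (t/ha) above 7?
3

Above 7: Corn, Rye, Oats.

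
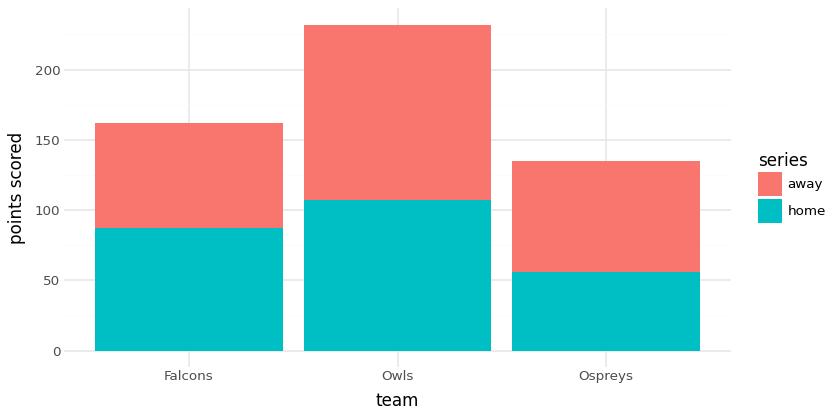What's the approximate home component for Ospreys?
home top ≈ 60, bottom ≈ 0; segment ≈ 60.

≈ 60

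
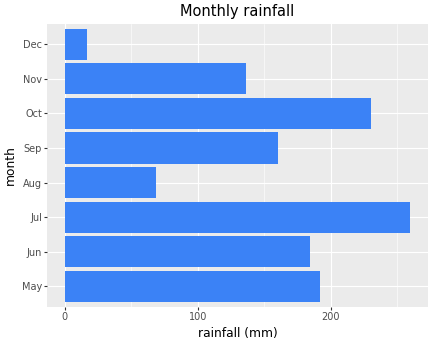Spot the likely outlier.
Dec

Dec ≈ 25; the rest sit between ≈ 75 and ≈ 250.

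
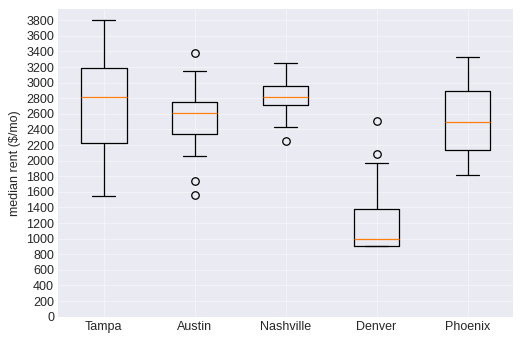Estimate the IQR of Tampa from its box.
Q3 ≈ 3200, Q1 ≈ 2200; IQR ≈ 1000.

≈ 1000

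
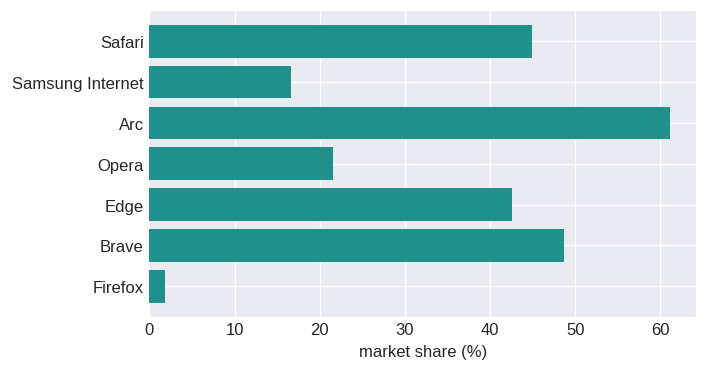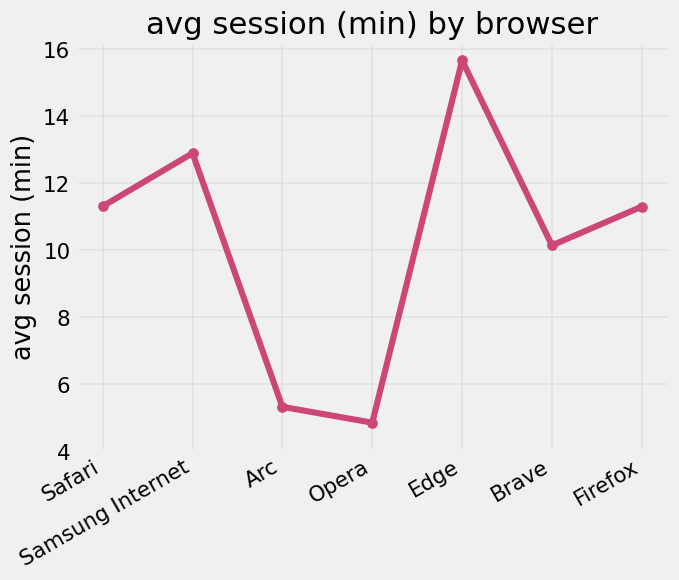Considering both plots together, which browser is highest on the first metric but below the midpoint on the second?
Chart 2 median avg session (min) ≈ 12; below-median browsers: Arc, Opera, Brave. Among those, Arc has the highest market share (%) (≈ 60).

Arc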